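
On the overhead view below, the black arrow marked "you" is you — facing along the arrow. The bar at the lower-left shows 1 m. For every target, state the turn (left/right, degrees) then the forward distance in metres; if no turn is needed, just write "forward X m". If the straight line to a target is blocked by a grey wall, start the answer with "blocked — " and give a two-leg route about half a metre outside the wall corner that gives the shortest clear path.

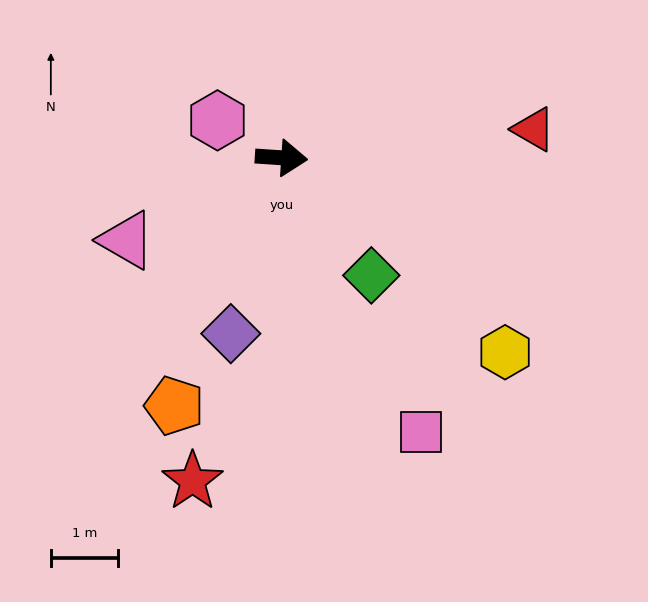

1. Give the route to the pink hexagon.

turn left 154°, forward 1.1 m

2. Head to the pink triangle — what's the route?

turn right 148°, forward 2.6 m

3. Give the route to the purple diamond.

turn right 102°, forward 2.7 m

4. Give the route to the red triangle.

turn left 10°, forward 3.8 m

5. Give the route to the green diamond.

turn right 49°, forward 2.2 m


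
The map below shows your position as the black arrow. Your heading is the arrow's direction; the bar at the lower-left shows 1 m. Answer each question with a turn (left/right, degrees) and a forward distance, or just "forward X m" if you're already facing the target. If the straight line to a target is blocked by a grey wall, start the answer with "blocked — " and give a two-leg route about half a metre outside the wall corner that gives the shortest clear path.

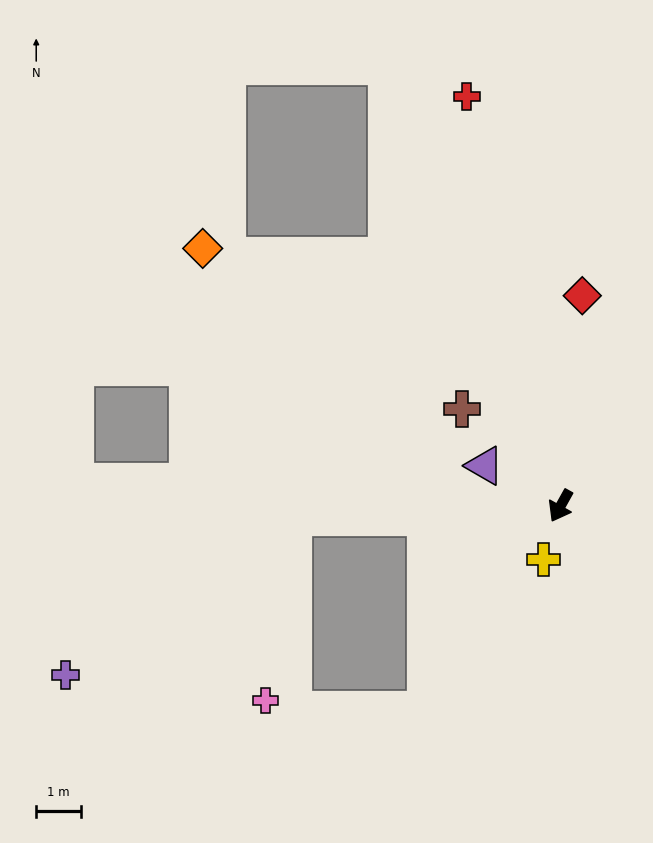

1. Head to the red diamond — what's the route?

turn right 157°, forward 4.7 m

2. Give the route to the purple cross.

blocked — turn right 59°, forward 6.0 m, then turn left 33°, forward 6.2 m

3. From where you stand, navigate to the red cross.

turn right 138°, forward 9.3 m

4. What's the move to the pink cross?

blocked — turn right 59°, forward 6.0 m, then turn left 80°, forward 4.1 m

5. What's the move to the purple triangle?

turn right 89°, forward 1.9 m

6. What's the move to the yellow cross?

turn left 11°, forward 1.3 m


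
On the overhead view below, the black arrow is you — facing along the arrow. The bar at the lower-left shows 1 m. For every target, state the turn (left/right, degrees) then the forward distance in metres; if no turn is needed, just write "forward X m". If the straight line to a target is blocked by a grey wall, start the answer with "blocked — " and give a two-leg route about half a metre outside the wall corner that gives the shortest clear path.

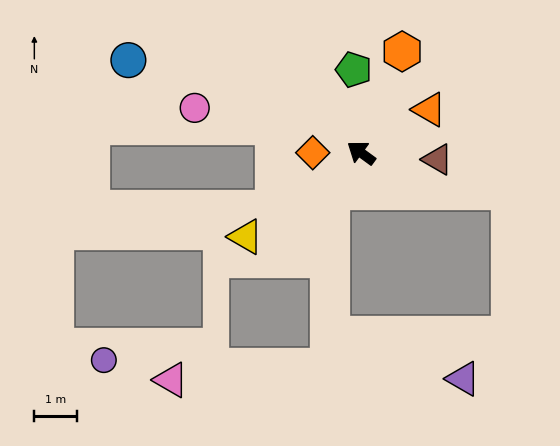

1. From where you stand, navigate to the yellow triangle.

turn left 72°, forward 3.4 m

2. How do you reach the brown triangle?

turn right 149°, forward 1.8 m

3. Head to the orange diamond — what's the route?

turn left 36°, forward 1.1 m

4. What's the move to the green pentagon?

turn right 49°, forward 2.0 m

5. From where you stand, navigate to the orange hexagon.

turn right 76°, forward 2.6 m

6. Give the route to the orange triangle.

turn right 111°, forward 1.9 m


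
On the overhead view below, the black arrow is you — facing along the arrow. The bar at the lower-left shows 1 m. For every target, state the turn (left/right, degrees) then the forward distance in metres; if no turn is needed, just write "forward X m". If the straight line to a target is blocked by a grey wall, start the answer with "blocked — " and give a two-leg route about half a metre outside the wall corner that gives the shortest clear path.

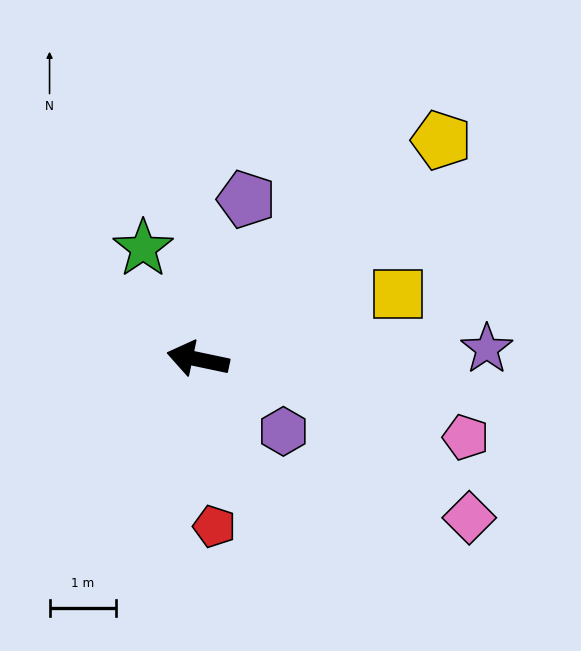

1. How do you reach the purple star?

turn right 166°, forward 4.3 m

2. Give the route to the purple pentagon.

turn right 95°, forward 2.5 m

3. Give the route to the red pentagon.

turn left 108°, forward 2.5 m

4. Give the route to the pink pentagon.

turn left 176°, forward 4.2 m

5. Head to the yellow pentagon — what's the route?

turn right 126°, forward 4.9 m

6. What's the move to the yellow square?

turn right 150°, forward 3.2 m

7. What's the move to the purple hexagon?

turn left 152°, forward 1.7 m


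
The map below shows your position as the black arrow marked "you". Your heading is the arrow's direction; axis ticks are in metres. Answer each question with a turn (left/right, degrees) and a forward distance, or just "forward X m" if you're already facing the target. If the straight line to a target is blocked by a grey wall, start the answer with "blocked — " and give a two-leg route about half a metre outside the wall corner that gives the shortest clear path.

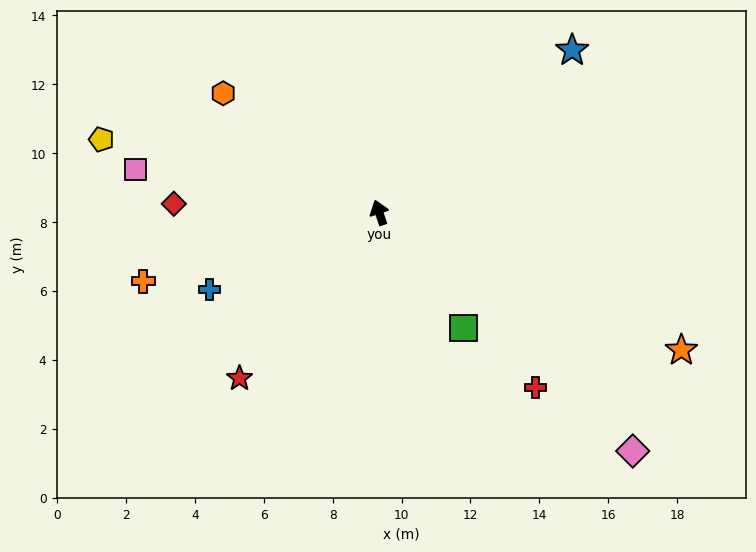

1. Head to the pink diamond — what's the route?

turn right 152°, forward 10.1 m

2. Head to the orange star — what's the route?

turn right 133°, forward 9.6 m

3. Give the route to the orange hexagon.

turn left 34°, forward 5.7 m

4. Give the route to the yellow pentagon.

turn left 57°, forward 8.3 m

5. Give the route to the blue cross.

turn left 96°, forward 5.4 m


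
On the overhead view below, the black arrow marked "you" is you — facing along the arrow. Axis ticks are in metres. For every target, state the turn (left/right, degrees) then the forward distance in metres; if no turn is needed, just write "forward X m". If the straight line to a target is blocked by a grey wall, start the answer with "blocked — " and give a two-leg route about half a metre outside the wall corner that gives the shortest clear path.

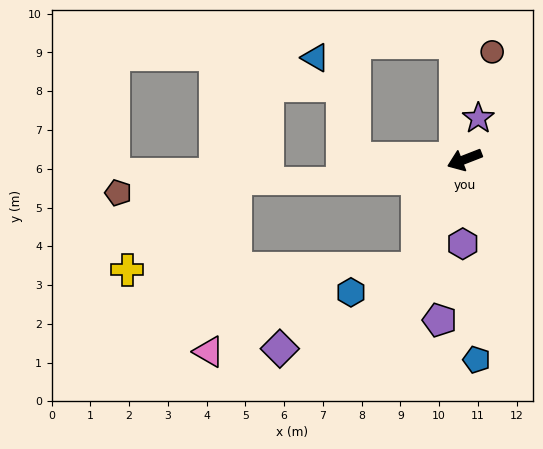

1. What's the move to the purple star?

turn right 130°, forward 1.1 m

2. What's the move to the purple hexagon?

turn left 67°, forward 2.2 m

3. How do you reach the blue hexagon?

blocked — turn left 46°, forward 3.1 m, then turn right 48°, forward 1.8 m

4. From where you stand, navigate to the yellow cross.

blocked — turn left 46°, forward 3.1 m, then turn right 67°, forward 7.5 m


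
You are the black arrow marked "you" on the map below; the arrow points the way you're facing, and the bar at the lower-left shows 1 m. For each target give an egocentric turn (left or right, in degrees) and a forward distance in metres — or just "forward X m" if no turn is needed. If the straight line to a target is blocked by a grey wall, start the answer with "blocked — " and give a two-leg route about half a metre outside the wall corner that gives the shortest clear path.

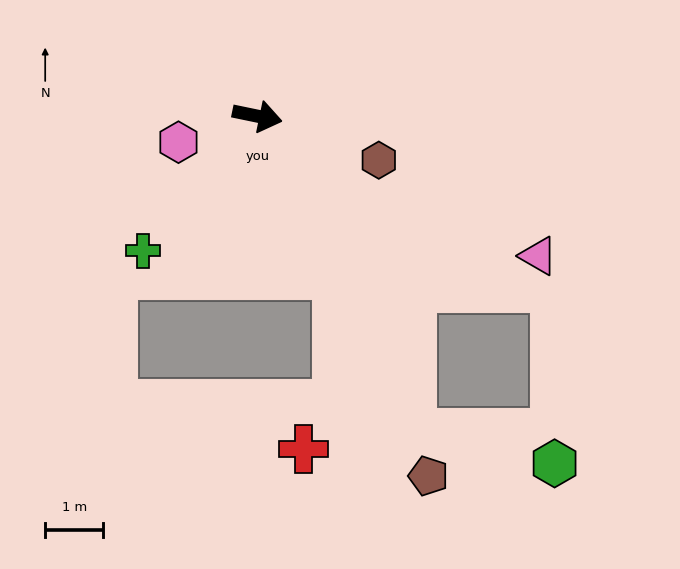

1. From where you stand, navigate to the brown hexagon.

turn right 8°, forward 2.2 m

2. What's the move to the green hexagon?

blocked — turn right 52°, forward 6.1 m, then turn left 52°, forward 2.5 m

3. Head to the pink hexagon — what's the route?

turn right 150°, forward 1.4 m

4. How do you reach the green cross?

turn right 119°, forward 3.0 m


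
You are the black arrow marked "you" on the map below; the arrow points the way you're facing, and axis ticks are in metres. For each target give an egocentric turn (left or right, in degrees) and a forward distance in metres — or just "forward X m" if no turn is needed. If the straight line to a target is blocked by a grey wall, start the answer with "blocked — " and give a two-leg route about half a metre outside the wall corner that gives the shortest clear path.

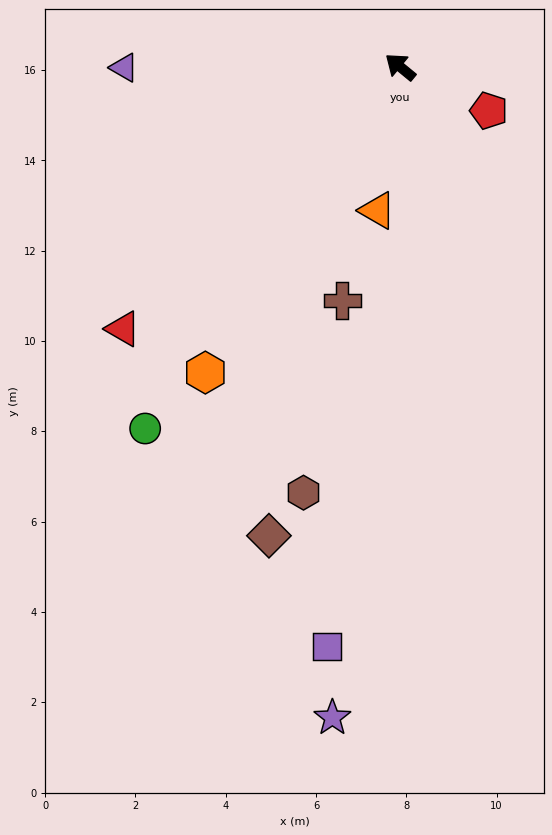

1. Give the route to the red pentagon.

turn right 167°, forward 2.2 m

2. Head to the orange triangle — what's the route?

turn left 120°, forward 3.2 m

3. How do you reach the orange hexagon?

turn left 97°, forward 8.0 m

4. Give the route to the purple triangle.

turn left 40°, forward 6.1 m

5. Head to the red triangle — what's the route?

turn left 83°, forward 8.4 m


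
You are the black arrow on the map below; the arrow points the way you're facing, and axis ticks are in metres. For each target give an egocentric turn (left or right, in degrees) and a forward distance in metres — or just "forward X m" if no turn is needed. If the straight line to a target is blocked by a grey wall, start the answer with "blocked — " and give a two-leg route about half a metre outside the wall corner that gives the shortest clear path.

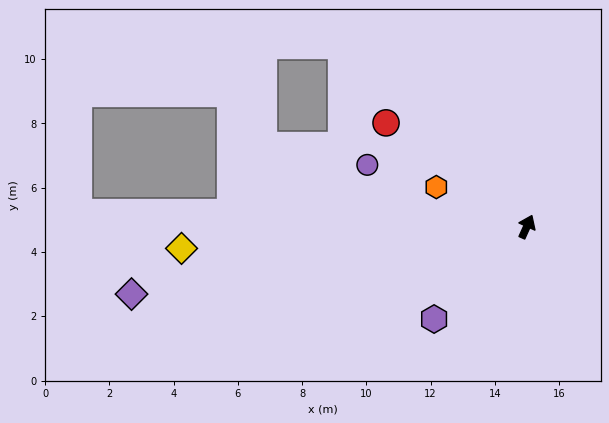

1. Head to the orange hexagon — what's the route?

turn left 91°, forward 3.1 m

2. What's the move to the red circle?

turn left 78°, forward 5.4 m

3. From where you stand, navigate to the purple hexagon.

turn left 159°, forward 4.1 m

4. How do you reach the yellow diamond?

turn left 118°, forward 10.8 m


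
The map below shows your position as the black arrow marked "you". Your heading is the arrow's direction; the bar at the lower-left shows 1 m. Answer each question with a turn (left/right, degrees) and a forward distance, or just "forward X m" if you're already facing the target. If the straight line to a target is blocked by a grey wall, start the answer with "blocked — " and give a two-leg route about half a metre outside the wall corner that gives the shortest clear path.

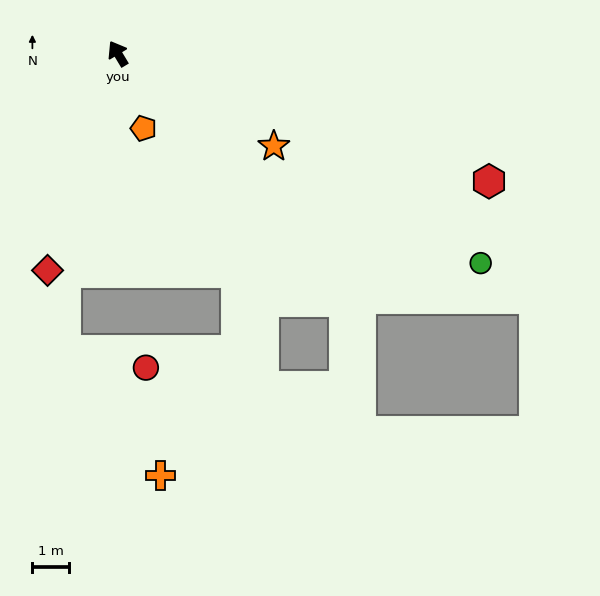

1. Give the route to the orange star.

turn right 152°, forward 5.0 m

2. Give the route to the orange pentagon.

turn left 168°, forward 2.2 m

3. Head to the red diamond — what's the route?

turn left 131°, forward 6.3 m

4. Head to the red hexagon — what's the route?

turn right 140°, forward 10.8 m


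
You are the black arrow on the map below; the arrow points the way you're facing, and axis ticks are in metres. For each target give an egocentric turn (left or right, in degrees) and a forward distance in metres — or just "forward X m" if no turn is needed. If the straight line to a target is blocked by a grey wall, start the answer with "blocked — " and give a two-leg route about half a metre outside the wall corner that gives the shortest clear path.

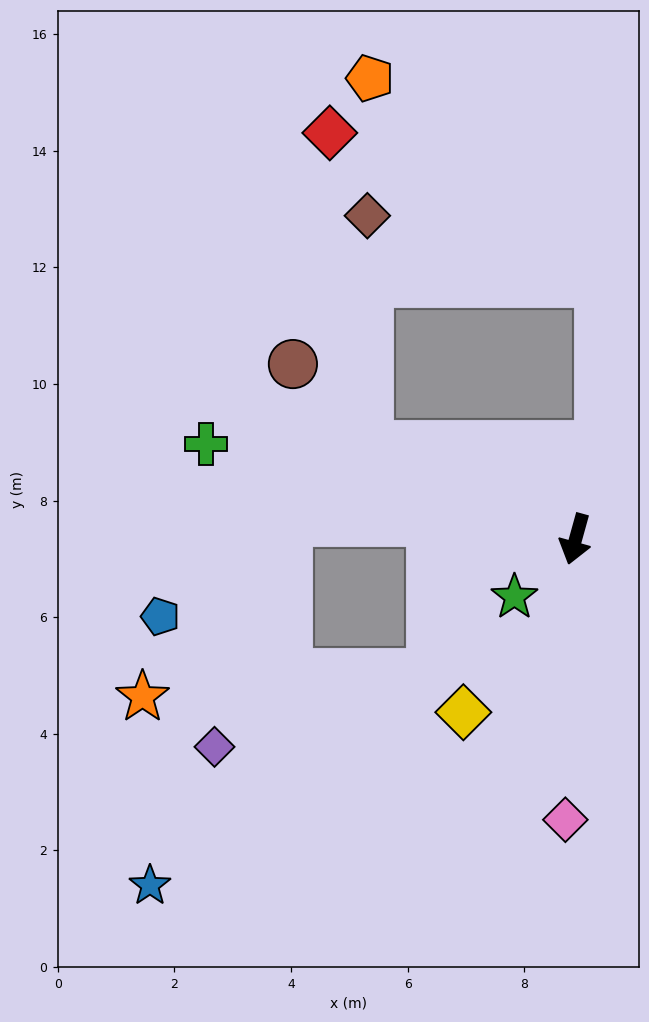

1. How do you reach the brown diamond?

blocked — turn right 99°, forward 3.9 m, then turn right 65°, forward 3.9 m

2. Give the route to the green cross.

turn right 89°, forward 6.5 m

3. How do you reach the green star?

turn right 31°, forward 1.4 m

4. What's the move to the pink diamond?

turn left 13°, forward 4.8 m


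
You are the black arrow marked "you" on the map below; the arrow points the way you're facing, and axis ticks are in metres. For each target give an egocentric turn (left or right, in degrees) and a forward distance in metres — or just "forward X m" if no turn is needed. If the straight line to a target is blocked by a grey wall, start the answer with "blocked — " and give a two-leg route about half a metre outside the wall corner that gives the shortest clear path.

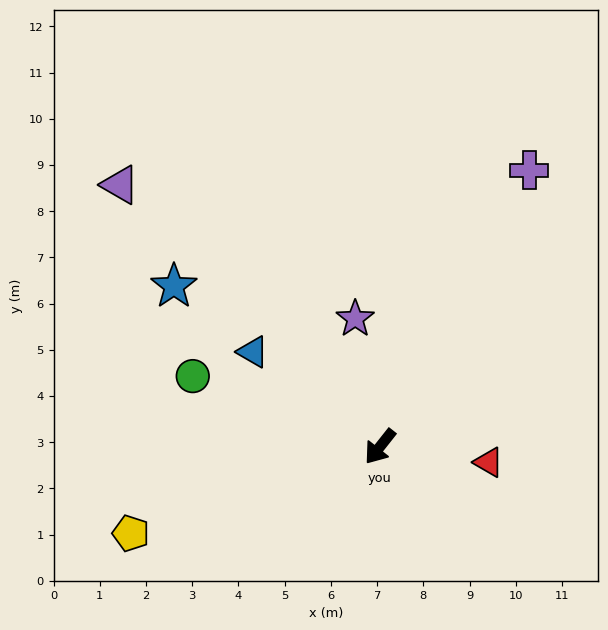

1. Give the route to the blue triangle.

turn right 88°, forward 3.4 m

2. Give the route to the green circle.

turn right 72°, forward 4.3 m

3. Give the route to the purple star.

turn right 131°, forward 2.8 m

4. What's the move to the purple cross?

turn right 170°, forward 6.8 m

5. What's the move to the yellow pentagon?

turn right 32°, forward 5.7 m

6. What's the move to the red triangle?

turn left 120°, forward 2.4 m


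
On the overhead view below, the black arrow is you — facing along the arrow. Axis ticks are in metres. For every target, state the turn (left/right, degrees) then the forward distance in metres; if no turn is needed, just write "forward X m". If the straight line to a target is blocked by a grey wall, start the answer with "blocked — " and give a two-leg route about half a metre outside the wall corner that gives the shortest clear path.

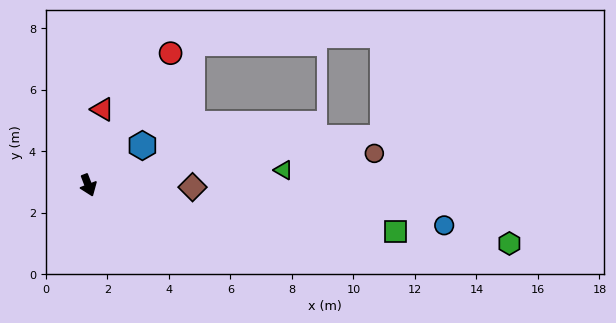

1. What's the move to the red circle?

turn left 127°, forward 5.1 m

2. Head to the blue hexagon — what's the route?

turn left 105°, forward 2.2 m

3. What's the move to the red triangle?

turn left 148°, forward 2.5 m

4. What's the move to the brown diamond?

turn left 68°, forward 3.4 m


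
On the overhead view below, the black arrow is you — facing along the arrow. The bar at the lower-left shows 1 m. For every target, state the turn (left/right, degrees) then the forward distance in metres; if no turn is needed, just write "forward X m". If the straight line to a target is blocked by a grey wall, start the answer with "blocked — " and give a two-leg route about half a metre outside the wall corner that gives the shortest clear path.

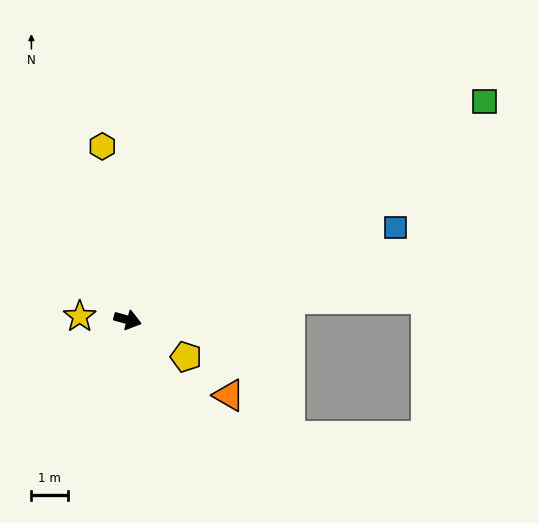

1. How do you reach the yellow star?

turn right 169°, forward 1.3 m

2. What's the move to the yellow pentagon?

turn right 17°, forward 1.9 m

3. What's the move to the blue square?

turn left 35°, forward 7.8 m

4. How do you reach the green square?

turn left 47°, forward 11.5 m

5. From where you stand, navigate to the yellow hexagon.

turn left 114°, forward 4.8 m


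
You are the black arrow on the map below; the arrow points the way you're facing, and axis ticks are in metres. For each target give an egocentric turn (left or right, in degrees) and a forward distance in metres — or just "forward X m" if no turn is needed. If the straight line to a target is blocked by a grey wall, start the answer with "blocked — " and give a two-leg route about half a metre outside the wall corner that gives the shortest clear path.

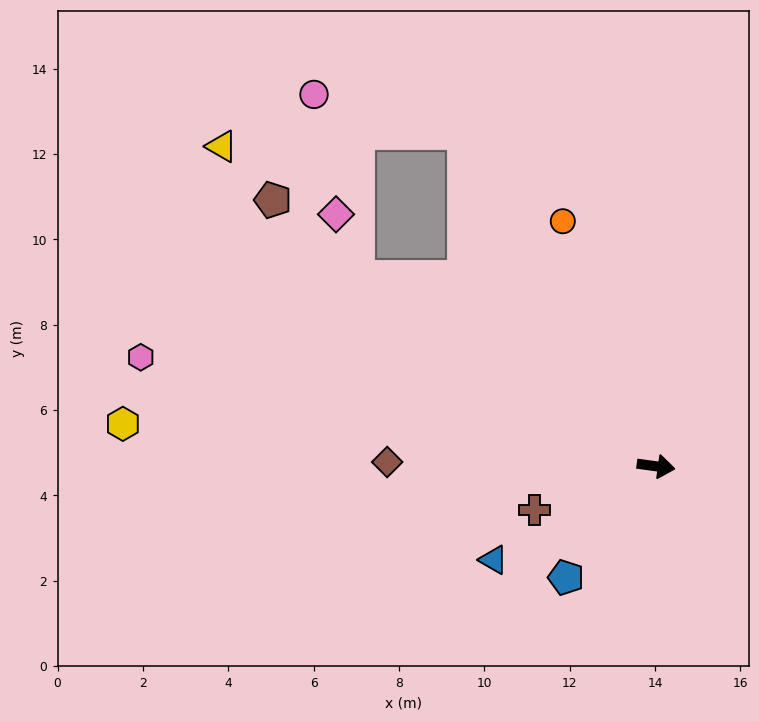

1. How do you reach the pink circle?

blocked — turn left 128°, forward 9.0 m, then turn left 46°, forward 3.6 m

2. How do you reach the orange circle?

turn left 119°, forward 6.1 m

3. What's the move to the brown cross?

turn right 152°, forward 3.0 m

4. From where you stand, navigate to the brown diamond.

turn right 173°, forward 6.3 m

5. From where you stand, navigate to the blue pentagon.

turn right 121°, forward 3.4 m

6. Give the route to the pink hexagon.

turn left 176°, forward 12.3 m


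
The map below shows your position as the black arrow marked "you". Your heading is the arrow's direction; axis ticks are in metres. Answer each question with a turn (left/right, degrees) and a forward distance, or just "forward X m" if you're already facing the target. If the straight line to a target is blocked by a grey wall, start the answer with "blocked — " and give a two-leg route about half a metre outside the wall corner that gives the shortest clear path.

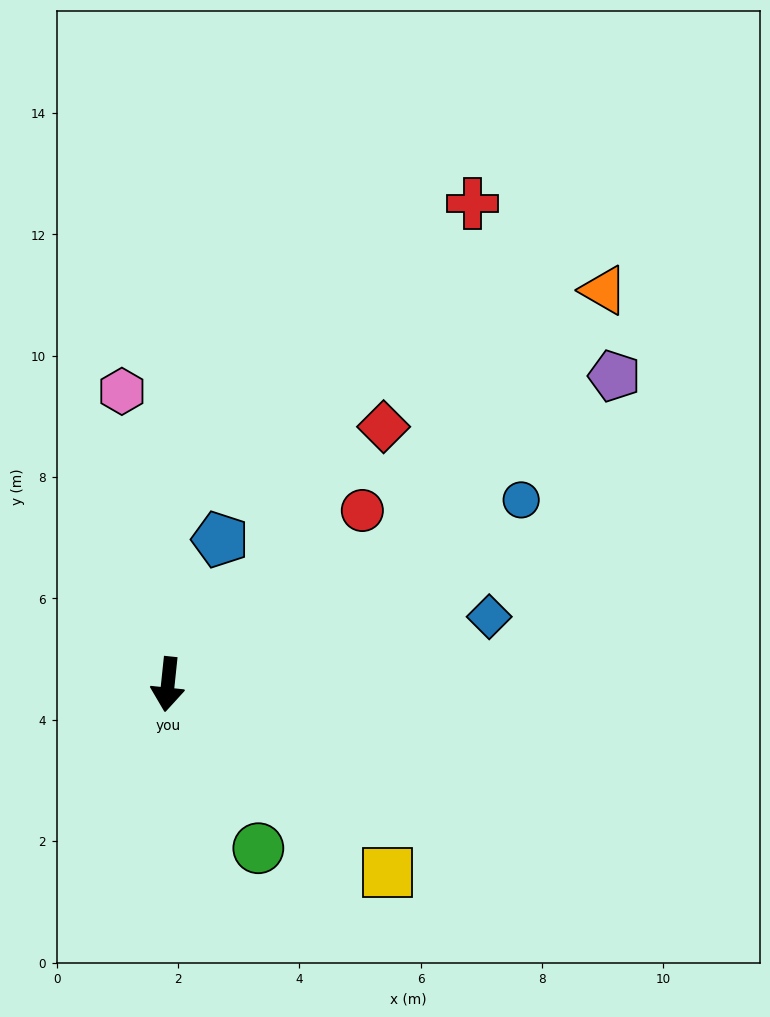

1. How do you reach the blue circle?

turn left 124°, forward 6.6 m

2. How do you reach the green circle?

turn left 35°, forward 3.1 m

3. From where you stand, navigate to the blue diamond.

turn left 108°, forward 5.4 m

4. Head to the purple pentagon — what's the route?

turn left 131°, forward 8.9 m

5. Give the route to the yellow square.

turn left 55°, forward 4.8 m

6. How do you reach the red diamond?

turn left 146°, forward 5.5 m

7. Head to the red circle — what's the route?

turn left 138°, forward 4.3 m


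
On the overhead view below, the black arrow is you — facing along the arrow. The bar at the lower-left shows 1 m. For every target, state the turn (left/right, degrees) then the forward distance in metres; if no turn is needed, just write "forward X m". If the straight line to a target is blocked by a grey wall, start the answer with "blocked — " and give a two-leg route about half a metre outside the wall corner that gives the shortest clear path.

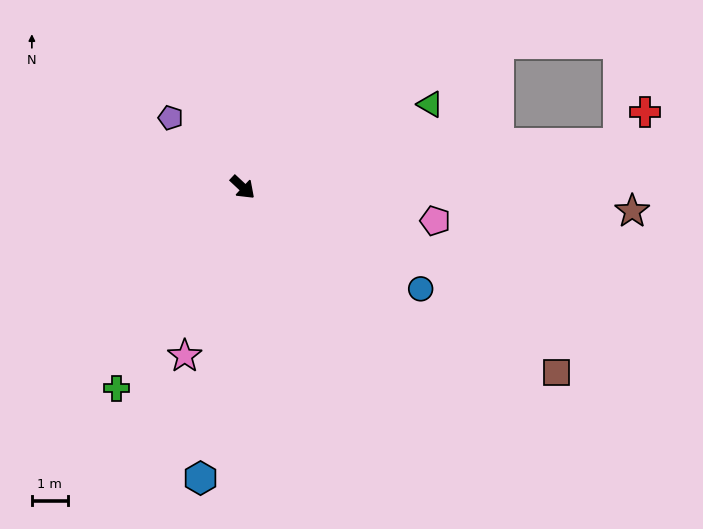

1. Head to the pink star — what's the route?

turn right 66°, forward 5.0 m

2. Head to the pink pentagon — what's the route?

turn left 33°, forward 5.4 m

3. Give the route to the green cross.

turn right 79°, forward 6.6 m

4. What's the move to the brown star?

turn left 40°, forward 10.9 m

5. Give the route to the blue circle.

turn left 13°, forward 5.7 m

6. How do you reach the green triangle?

turn left 67°, forward 5.7 m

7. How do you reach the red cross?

blocked — turn left 50°, forward 10.5 m, then turn left 42°, forward 1.1 m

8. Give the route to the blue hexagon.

turn right 55°, forward 8.2 m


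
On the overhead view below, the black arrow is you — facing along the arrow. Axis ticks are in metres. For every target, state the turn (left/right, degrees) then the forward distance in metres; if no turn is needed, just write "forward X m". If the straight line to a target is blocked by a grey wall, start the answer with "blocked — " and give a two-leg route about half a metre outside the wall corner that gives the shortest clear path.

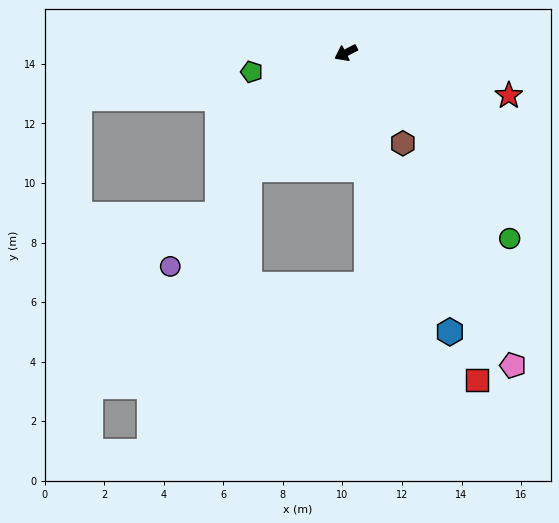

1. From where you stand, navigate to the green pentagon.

turn right 16°, forward 3.2 m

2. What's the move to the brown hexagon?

turn left 95°, forward 3.6 m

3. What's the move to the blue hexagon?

turn left 83°, forward 10.0 m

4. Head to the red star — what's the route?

turn left 138°, forward 5.7 m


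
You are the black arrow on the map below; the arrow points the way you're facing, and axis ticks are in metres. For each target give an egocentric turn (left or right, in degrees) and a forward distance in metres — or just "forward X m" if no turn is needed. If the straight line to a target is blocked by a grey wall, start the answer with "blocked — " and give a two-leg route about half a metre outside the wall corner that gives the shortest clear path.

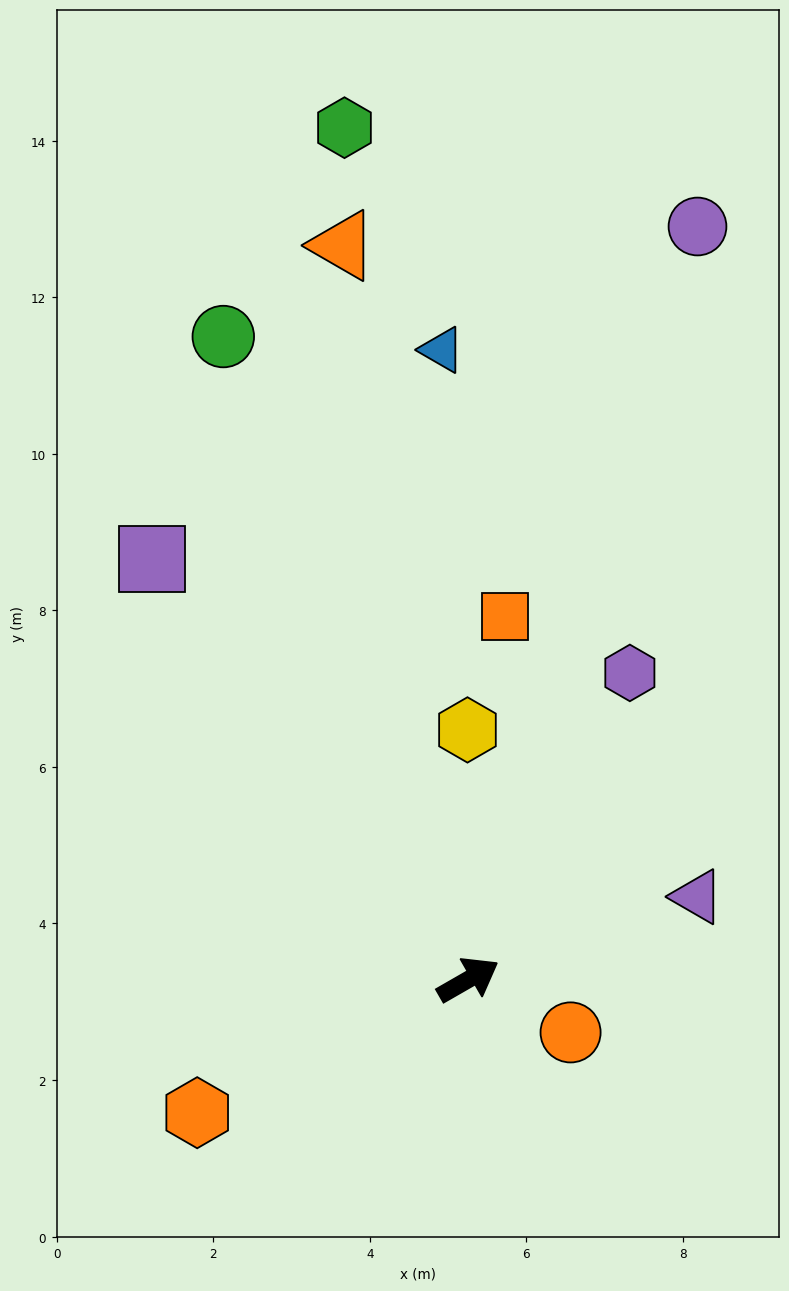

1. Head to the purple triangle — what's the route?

turn right 10°, forward 3.1 m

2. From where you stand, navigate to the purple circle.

turn left 43°, forward 10.1 m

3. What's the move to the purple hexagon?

turn left 32°, forward 4.4 m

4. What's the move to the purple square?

turn left 97°, forward 6.7 m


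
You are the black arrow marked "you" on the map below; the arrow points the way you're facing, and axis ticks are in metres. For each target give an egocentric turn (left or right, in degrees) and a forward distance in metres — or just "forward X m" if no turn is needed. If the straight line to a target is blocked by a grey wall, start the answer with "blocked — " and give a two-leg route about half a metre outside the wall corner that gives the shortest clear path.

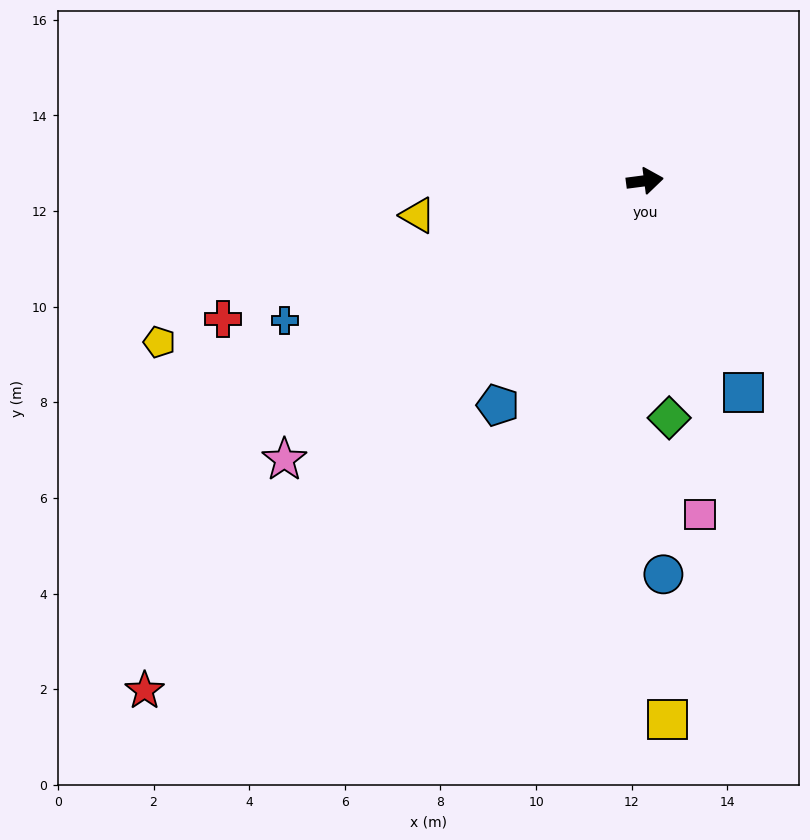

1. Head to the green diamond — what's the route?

turn right 92°, forward 5.0 m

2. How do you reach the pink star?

turn right 150°, forward 9.5 m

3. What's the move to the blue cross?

turn right 166°, forward 8.1 m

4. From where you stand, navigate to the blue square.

turn right 72°, forward 4.9 m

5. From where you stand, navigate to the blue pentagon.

turn right 131°, forward 5.6 m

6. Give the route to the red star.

turn right 142°, forward 14.9 m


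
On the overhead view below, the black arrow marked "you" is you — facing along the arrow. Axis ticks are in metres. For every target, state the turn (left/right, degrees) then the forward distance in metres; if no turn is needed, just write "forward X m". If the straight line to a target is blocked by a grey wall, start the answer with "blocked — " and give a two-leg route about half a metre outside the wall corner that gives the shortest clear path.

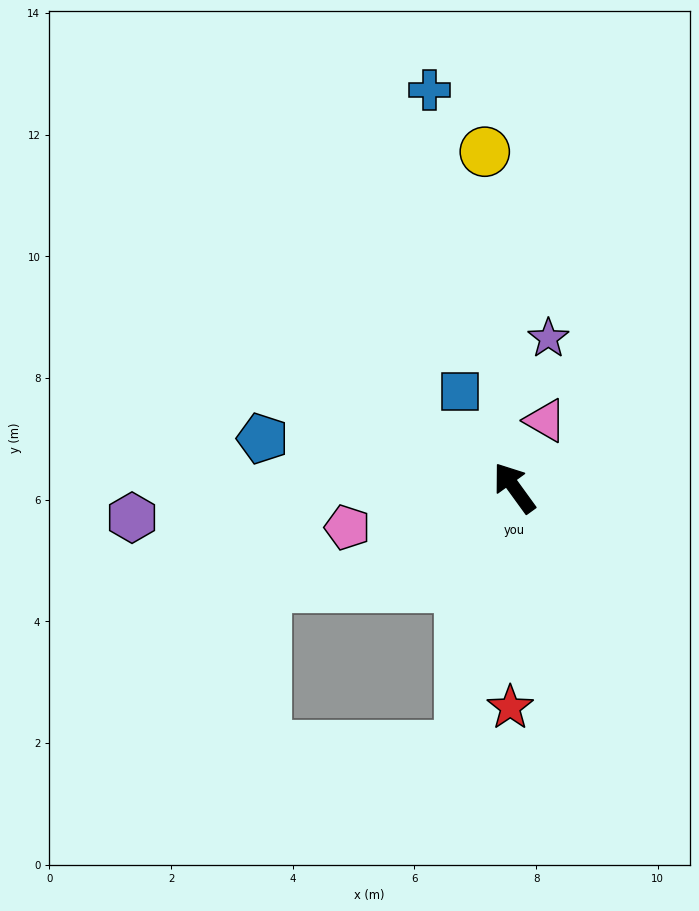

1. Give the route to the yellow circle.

turn right 31°, forward 5.5 m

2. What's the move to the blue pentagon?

turn left 43°, forward 4.2 m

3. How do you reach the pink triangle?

turn right 61°, forward 1.2 m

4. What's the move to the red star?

turn left 143°, forward 3.6 m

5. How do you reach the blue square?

turn right 7°, forward 1.8 m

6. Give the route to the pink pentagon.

turn left 67°, forward 2.8 m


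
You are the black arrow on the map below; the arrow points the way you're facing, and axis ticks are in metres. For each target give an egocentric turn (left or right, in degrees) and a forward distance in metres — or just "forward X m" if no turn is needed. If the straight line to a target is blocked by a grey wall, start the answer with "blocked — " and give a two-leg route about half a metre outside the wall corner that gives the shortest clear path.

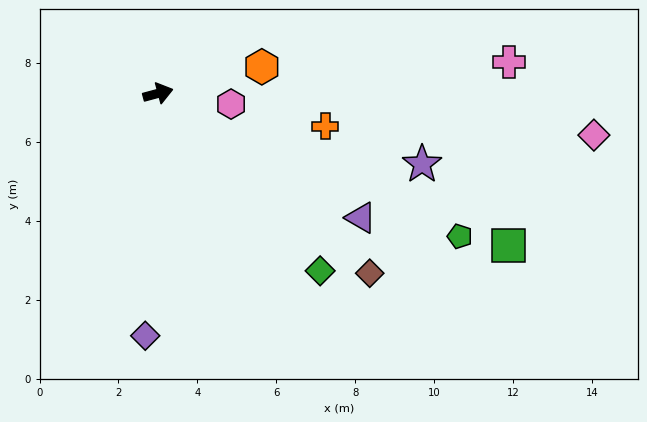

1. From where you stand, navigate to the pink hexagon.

turn right 23°, forward 1.9 m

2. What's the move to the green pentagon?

turn right 40°, forward 8.5 m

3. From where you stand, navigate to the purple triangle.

turn right 47°, forward 6.0 m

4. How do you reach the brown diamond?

turn right 55°, forward 7.0 m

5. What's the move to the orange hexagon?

forward 2.7 m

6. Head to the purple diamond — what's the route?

turn right 108°, forward 6.2 m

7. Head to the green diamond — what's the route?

turn right 63°, forward 6.1 m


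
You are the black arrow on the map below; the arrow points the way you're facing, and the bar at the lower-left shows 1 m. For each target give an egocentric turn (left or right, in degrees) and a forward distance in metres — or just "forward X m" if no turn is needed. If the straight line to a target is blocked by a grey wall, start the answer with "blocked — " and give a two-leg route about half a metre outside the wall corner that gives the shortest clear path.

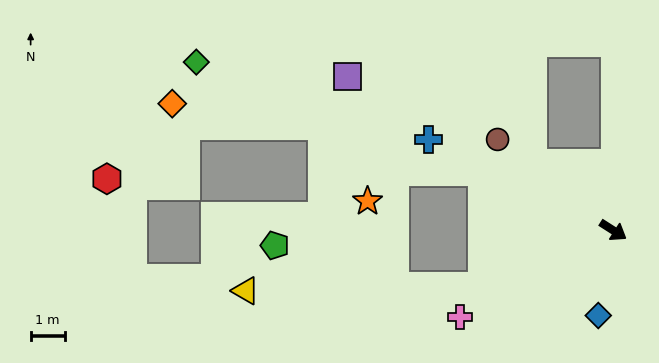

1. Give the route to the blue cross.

turn right 174°, forward 6.0 m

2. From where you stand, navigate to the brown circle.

turn left 174°, forward 4.3 m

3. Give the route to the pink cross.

turn right 118°, forward 5.2 m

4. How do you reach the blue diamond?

turn right 67°, forward 2.5 m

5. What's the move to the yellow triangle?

blocked — turn right 124°, forward 4.2 m, then turn right 22°, forward 6.9 m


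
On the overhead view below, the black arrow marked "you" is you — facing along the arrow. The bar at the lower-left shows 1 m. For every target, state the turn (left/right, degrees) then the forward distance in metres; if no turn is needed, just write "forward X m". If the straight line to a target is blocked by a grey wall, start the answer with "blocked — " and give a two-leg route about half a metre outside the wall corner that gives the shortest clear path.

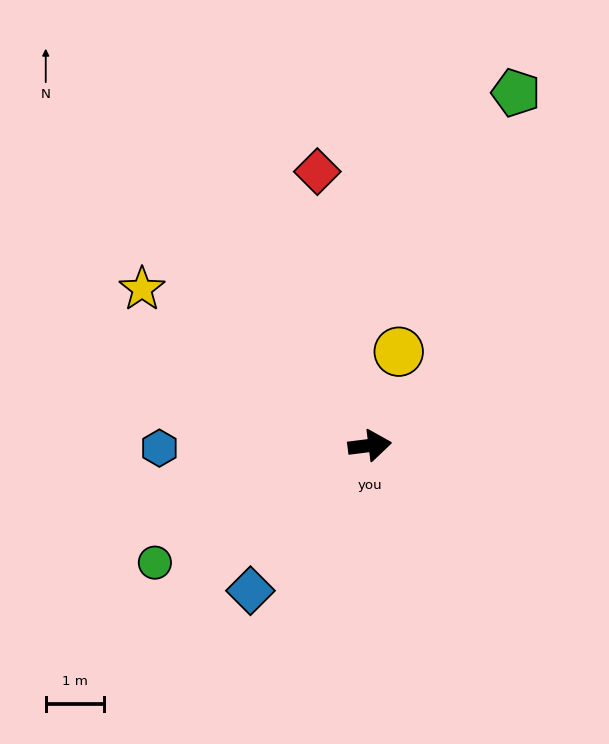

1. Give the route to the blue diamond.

turn right 137°, forward 3.2 m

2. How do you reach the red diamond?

turn left 94°, forward 4.8 m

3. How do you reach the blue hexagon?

turn left 174°, forward 3.6 m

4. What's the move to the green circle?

turn right 159°, forward 4.2 m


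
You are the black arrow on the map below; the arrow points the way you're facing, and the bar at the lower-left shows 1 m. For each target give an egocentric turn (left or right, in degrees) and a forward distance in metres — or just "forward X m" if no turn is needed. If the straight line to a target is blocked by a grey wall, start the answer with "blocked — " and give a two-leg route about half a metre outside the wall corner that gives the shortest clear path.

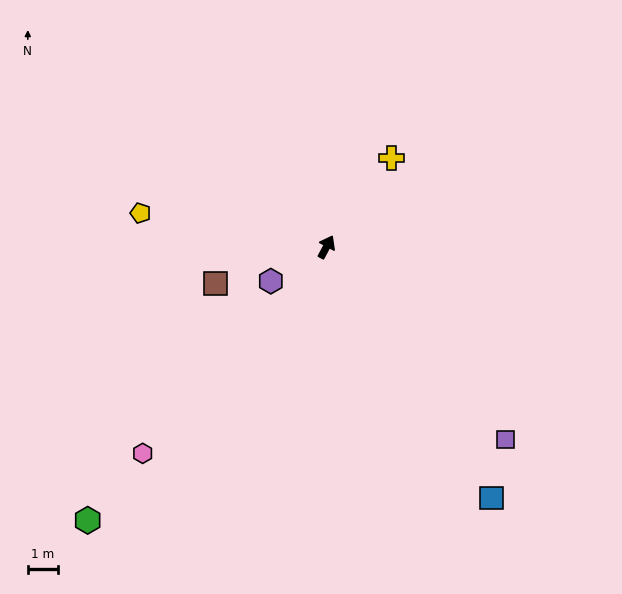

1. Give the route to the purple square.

turn right 109°, forward 8.7 m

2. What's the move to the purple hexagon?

turn left 150°, forward 2.2 m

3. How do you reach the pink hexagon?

turn left 166°, forward 9.1 m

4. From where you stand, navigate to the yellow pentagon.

turn left 108°, forward 6.2 m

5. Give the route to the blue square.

turn right 119°, forward 9.9 m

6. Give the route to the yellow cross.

turn right 8°, forward 3.6 m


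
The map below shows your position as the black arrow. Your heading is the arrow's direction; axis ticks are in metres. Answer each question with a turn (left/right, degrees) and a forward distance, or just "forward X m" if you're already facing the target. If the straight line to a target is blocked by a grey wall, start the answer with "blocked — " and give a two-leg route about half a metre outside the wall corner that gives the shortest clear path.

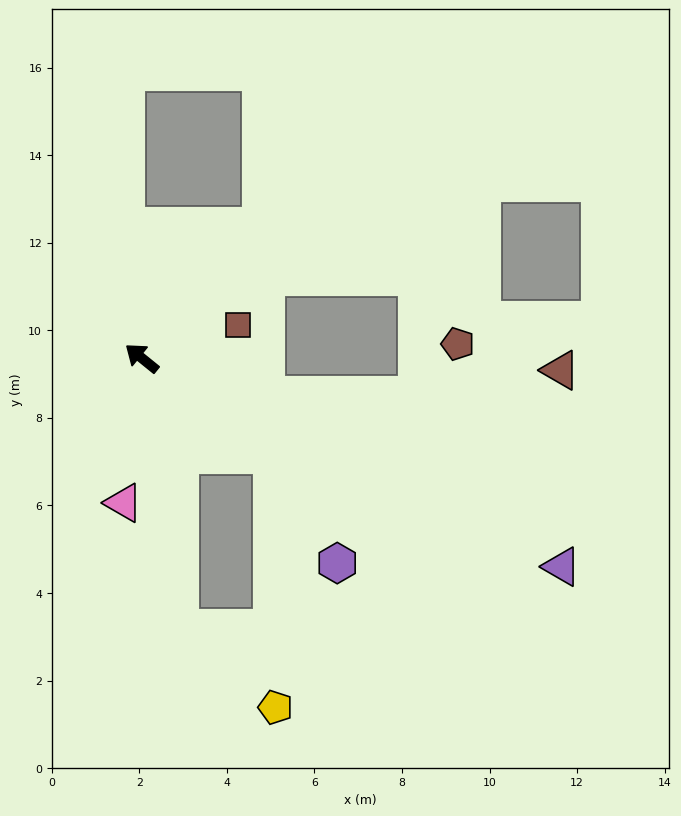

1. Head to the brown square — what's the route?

turn right 122°, forward 2.3 m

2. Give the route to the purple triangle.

turn right 167°, forward 10.7 m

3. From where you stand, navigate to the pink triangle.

turn left 122°, forward 3.3 m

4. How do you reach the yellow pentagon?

blocked — turn left 137°, forward 6.2 m, then turn left 42°, forward 2.8 m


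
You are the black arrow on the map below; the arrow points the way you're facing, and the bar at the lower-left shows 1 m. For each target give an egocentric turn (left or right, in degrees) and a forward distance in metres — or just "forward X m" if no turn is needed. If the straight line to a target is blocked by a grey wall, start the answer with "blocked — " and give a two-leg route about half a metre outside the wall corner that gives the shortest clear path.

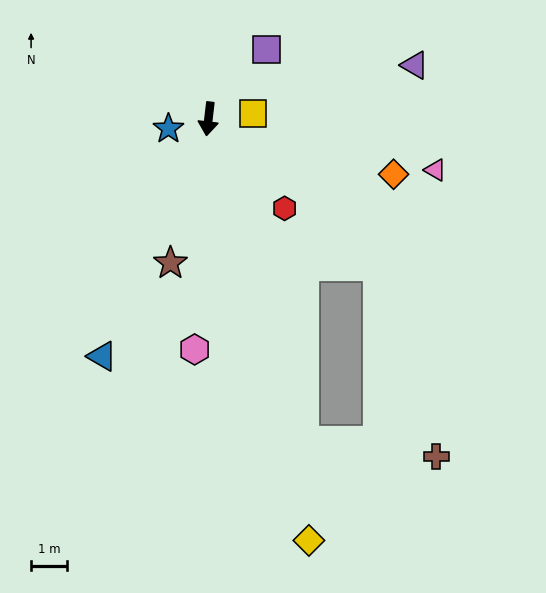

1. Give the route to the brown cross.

blocked — turn left 56°, forward 6.2 m, then turn right 32°, forward 5.5 m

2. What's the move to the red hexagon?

turn left 47°, forward 3.2 m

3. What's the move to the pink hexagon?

turn left 3°, forward 6.4 m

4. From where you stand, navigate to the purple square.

turn left 147°, forward 2.5 m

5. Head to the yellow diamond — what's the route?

turn left 20°, forward 11.9 m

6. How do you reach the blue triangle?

turn right 17°, forward 7.2 m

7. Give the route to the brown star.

turn right 8°, forward 4.1 m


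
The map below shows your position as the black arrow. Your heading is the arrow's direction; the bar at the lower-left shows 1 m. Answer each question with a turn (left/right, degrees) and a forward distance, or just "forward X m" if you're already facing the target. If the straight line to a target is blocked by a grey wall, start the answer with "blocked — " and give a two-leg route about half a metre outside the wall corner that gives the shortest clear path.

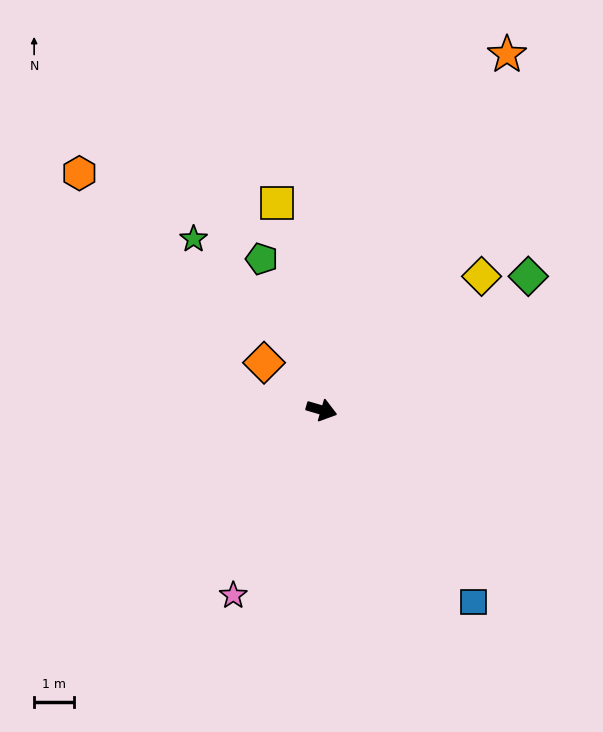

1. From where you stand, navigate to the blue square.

turn right 35°, forward 6.1 m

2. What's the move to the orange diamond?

turn left 157°, forward 1.9 m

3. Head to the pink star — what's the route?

turn right 99°, forward 5.1 m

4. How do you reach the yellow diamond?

turn left 56°, forward 5.2 m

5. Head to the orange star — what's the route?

turn left 79°, forward 10.0 m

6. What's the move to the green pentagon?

turn left 128°, forward 4.0 m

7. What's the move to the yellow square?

turn left 118°, forward 5.3 m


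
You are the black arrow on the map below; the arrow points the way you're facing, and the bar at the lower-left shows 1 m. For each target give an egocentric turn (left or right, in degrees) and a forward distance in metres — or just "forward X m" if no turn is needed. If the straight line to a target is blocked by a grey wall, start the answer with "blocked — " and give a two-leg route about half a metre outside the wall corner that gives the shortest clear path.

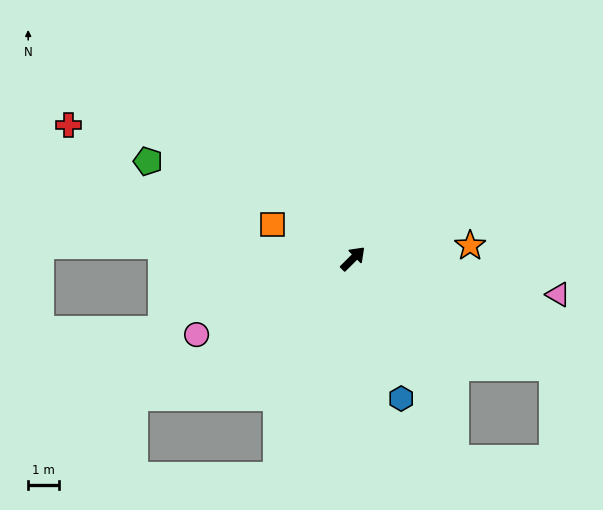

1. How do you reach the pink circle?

turn left 161°, forward 5.6 m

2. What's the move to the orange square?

turn left 112°, forward 2.8 m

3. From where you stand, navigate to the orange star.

turn right 38°, forward 3.8 m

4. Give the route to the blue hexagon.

turn right 116°, forward 4.8 m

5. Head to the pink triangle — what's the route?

turn right 55°, forward 6.7 m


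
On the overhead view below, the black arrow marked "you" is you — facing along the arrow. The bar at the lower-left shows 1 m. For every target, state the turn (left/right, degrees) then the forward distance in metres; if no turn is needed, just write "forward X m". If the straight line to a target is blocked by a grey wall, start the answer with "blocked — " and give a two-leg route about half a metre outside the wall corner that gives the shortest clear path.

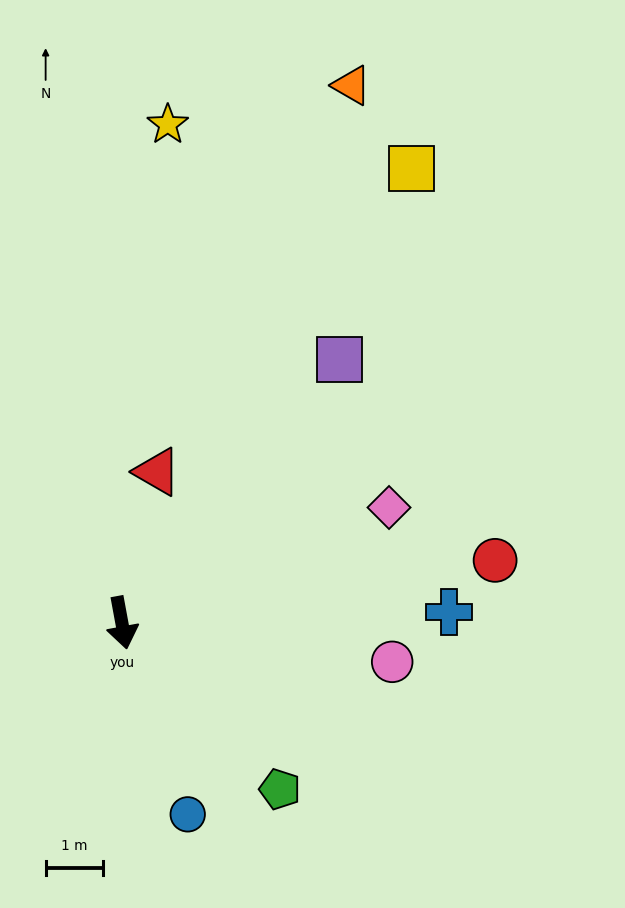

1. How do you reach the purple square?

turn left 130°, forward 5.9 m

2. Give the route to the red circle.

turn left 89°, forward 6.5 m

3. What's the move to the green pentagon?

turn left 33°, forward 4.0 m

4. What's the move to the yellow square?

turn left 137°, forward 9.3 m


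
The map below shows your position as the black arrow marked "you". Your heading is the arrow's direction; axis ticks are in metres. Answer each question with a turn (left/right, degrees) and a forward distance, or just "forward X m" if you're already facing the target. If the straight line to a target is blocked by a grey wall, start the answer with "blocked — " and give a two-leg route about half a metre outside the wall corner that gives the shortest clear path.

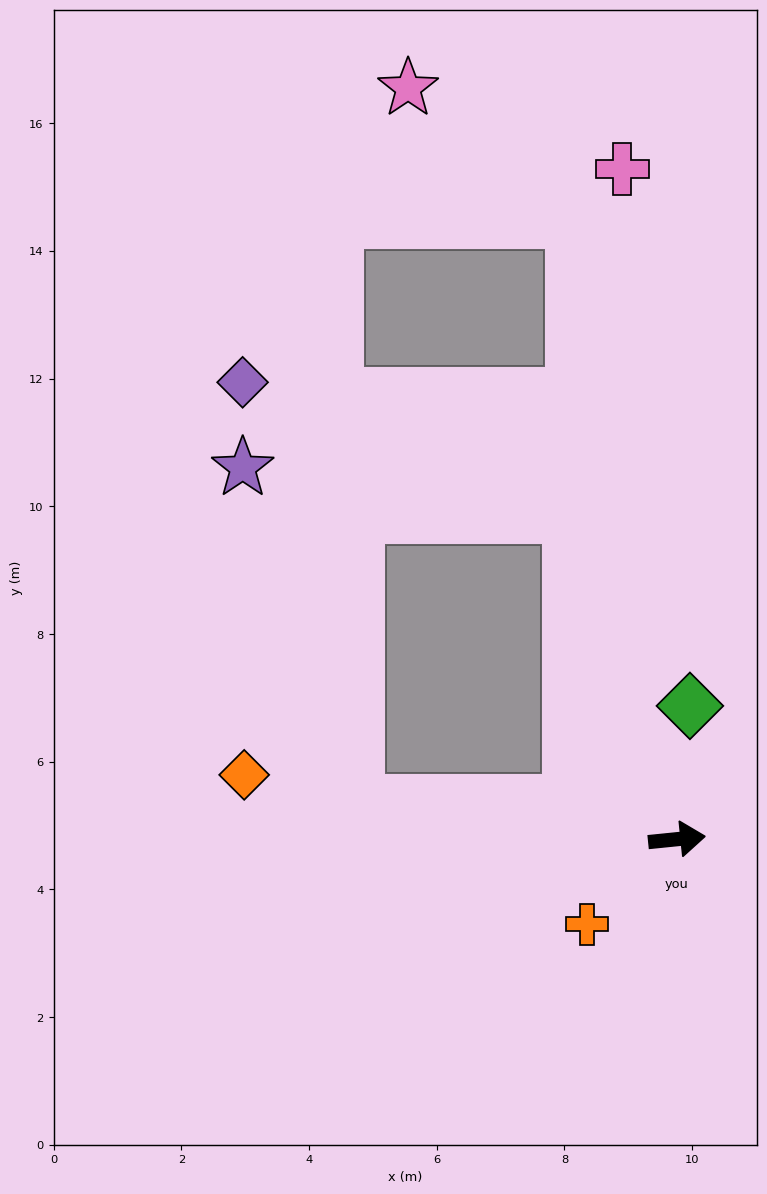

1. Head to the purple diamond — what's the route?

blocked — turn left 103°, forward 5.3 m, then turn left 49°, forward 5.5 m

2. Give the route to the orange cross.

turn right 142°, forward 1.9 m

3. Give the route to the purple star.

blocked — turn left 103°, forward 5.3 m, then turn left 63°, forward 5.2 m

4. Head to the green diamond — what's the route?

turn left 79°, forward 2.1 m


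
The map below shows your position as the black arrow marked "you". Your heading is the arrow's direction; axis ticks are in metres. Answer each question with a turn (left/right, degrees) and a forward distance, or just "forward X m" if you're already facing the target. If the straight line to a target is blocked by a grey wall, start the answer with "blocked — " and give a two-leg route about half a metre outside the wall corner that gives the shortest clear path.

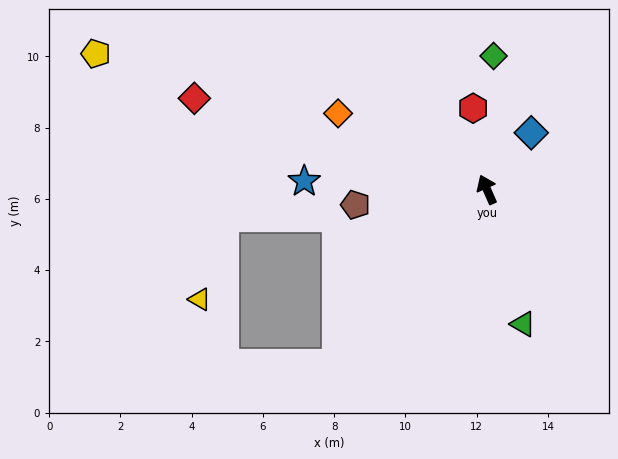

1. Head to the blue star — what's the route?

turn left 64°, forward 5.1 m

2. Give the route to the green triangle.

turn left 171°, forward 3.9 m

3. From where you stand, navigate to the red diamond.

turn left 49°, forward 8.6 m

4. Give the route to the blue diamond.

turn right 62°, forward 2.0 m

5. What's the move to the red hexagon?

turn right 14°, forward 2.3 m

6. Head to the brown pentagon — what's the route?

turn left 73°, forward 3.7 m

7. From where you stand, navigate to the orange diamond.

turn left 39°, forward 4.7 m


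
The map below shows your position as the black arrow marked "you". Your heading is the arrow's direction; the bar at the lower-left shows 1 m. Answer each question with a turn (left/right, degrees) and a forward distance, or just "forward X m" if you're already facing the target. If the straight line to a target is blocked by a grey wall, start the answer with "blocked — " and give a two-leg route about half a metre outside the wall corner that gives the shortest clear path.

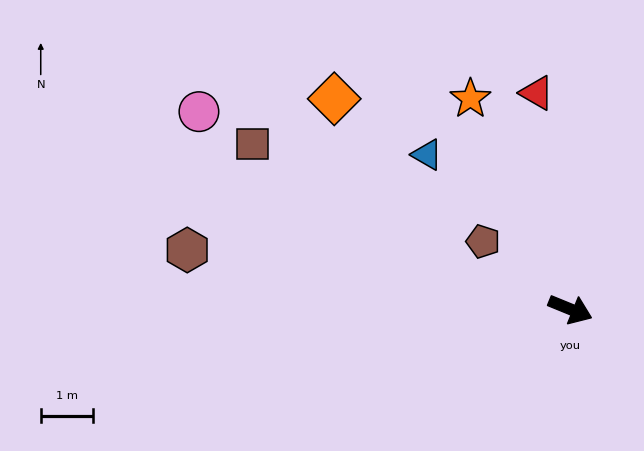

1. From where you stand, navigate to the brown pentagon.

turn left 164°, forward 2.1 m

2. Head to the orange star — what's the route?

turn left 138°, forward 4.4 m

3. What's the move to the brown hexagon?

turn right 167°, forward 7.4 m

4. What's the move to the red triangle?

turn left 121°, forward 4.2 m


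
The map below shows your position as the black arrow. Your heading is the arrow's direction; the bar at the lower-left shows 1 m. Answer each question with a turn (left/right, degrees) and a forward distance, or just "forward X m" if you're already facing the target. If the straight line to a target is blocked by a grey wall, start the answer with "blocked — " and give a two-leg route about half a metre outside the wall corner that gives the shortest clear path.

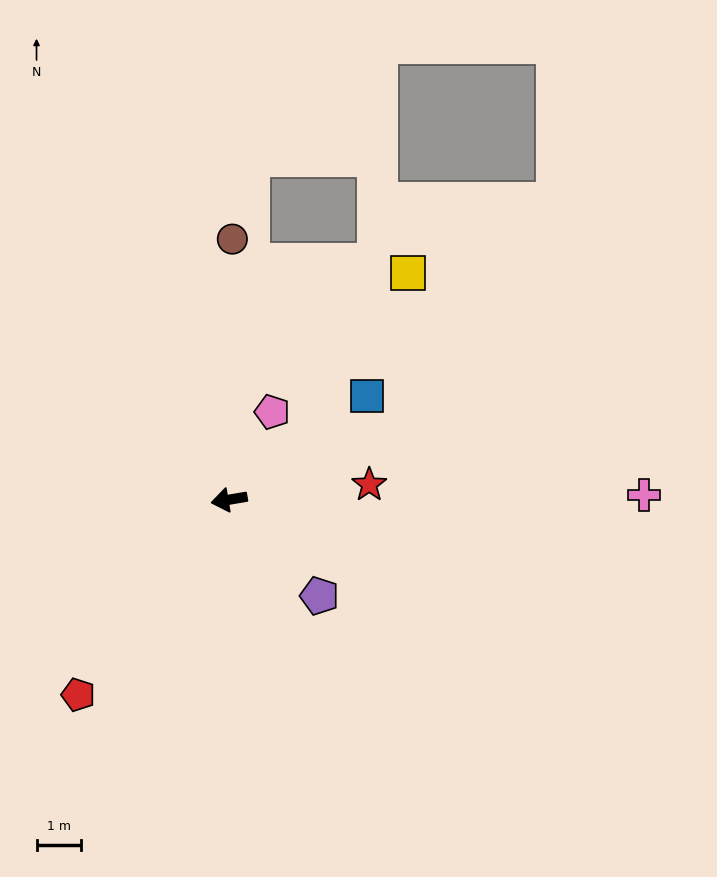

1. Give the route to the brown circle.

turn right 100°, forward 5.9 m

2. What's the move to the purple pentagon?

turn left 124°, forward 3.0 m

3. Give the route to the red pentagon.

turn left 43°, forward 5.6 m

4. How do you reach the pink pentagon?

turn right 126°, forward 2.2 m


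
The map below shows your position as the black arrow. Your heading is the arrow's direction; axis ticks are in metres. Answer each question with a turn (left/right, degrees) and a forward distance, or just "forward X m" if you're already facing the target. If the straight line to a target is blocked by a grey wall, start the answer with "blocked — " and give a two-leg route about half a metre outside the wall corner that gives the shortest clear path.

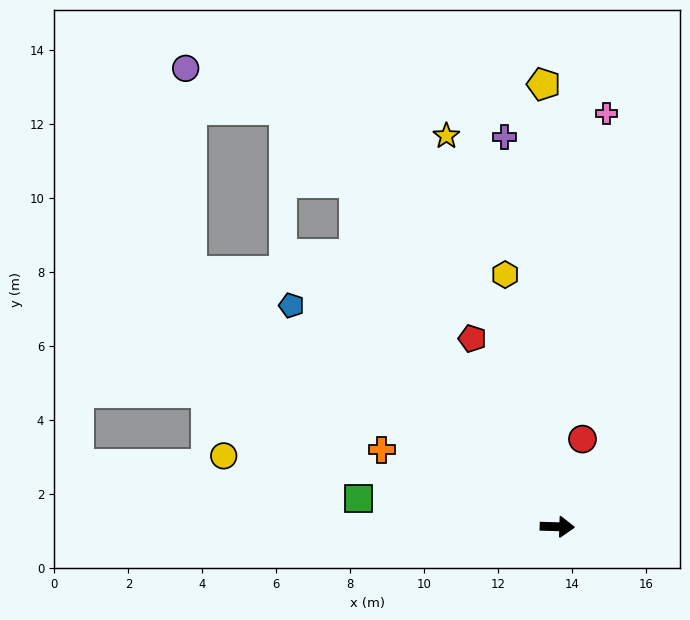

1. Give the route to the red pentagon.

turn left 116°, forward 5.6 m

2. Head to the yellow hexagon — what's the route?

turn left 103°, forward 7.0 m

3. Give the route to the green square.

turn left 174°, forward 5.4 m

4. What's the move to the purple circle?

blocked — turn left 147°, forward 12.0 m, then turn right 54°, forward 5.5 m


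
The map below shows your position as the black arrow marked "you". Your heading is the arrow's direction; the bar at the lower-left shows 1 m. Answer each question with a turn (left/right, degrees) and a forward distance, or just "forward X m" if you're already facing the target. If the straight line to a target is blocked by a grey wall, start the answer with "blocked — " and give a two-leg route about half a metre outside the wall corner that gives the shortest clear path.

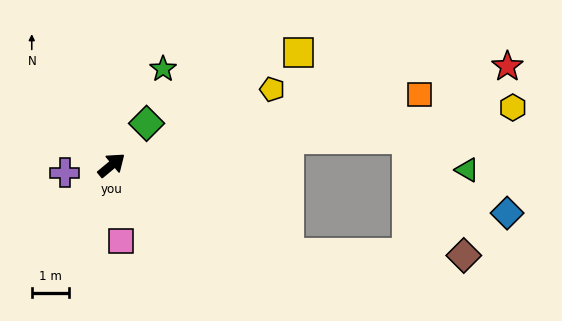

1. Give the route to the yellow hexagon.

turn right 32°, forward 10.9 m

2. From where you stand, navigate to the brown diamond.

blocked — turn right 66°, forward 5.3 m, then turn left 26°, forward 4.7 m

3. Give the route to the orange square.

turn right 27°, forward 8.5 m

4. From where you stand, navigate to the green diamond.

turn left 10°, forward 1.5 m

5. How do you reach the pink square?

turn right 123°, forward 2.1 m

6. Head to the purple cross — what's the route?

turn left 150°, forward 1.3 m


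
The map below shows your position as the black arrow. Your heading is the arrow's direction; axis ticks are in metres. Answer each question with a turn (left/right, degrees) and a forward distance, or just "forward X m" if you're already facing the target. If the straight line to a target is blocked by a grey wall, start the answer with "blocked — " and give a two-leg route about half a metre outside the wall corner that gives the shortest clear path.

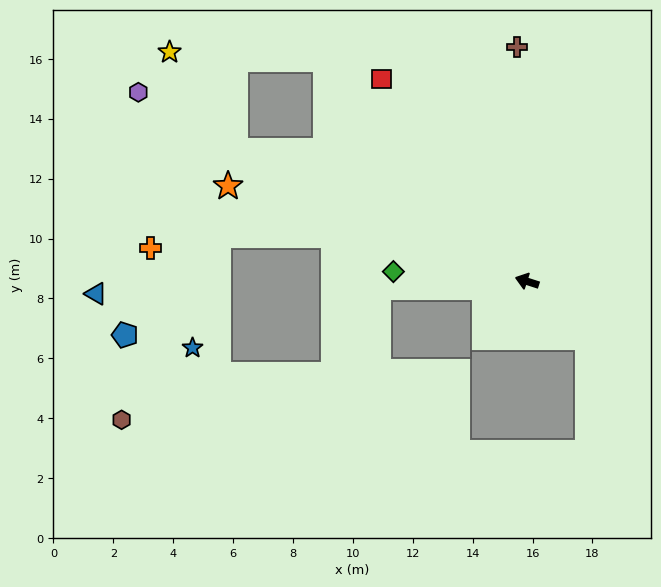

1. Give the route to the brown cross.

turn right 70°, forward 7.8 m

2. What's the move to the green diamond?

turn left 14°, forward 4.5 m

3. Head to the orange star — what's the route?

forward 10.5 m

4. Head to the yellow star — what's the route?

blocked — turn right 6°, forward 10.7 m, then turn right 32°, forward 3.9 m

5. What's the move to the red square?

turn right 36°, forward 8.3 m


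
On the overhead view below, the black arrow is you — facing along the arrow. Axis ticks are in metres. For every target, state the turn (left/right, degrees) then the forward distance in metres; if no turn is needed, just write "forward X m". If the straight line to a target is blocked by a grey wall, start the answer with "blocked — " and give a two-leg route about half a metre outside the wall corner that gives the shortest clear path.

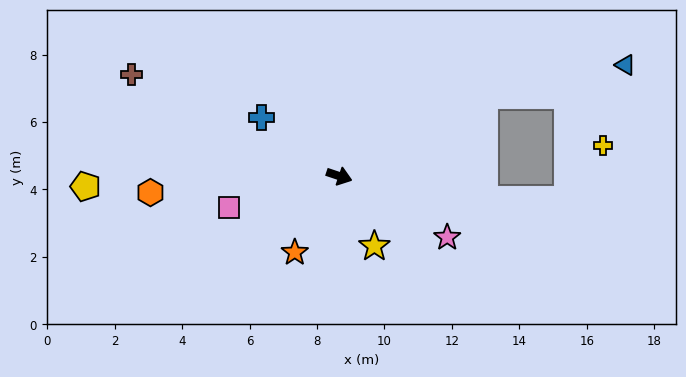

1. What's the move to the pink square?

turn right 145°, forward 3.4 m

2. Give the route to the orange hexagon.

turn right 156°, forward 5.6 m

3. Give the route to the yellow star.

turn right 45°, forward 2.3 m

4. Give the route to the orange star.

turn right 102°, forward 2.6 m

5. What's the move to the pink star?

turn right 11°, forward 3.7 m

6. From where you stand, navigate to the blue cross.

turn left 162°, forward 2.9 m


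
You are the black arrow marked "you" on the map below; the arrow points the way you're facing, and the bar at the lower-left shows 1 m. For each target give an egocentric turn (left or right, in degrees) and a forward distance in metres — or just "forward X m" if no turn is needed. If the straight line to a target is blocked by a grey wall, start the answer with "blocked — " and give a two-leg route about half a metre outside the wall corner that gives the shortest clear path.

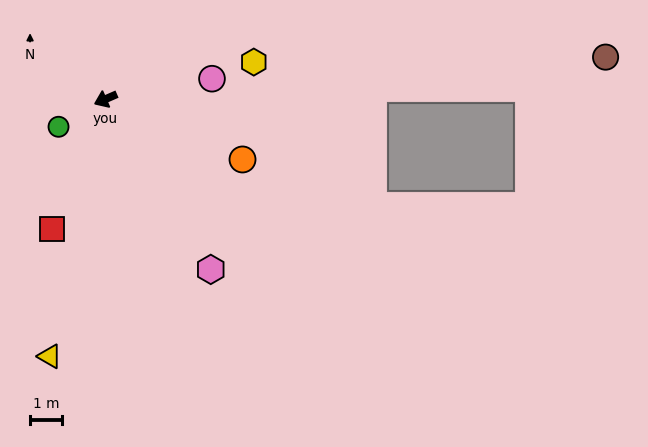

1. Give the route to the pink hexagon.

turn left 98°, forward 6.3 m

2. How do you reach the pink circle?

turn left 167°, forward 3.4 m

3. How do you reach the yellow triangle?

turn left 54°, forward 8.3 m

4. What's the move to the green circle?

turn left 7°, forward 1.7 m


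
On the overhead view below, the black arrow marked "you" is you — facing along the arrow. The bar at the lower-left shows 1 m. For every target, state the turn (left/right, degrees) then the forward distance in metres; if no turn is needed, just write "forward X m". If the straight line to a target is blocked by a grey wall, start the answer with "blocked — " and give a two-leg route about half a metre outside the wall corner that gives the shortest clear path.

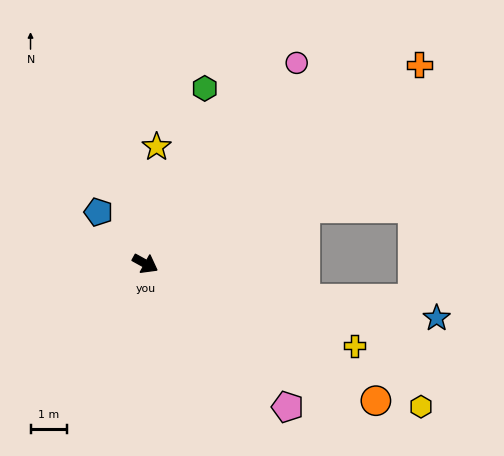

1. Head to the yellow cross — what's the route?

turn left 7°, forward 6.2 m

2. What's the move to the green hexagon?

turn left 100°, forward 5.1 m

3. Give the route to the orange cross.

turn left 65°, forward 9.4 m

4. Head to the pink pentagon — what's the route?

turn right 16°, forward 5.6 m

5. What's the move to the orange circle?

forward 7.4 m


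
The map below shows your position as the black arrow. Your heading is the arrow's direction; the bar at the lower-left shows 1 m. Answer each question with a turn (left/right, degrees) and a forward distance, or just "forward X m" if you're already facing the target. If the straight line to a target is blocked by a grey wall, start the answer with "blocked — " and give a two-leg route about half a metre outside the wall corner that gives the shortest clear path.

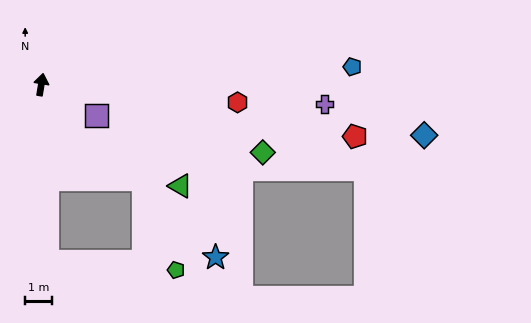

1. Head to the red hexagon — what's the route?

turn right 86°, forward 7.3 m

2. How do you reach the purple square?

turn right 110°, forward 2.3 m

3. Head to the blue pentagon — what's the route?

turn right 77°, forward 11.5 m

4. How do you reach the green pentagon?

blocked — turn right 169°, forward 6.5 m, then turn left 84°, forward 4.7 m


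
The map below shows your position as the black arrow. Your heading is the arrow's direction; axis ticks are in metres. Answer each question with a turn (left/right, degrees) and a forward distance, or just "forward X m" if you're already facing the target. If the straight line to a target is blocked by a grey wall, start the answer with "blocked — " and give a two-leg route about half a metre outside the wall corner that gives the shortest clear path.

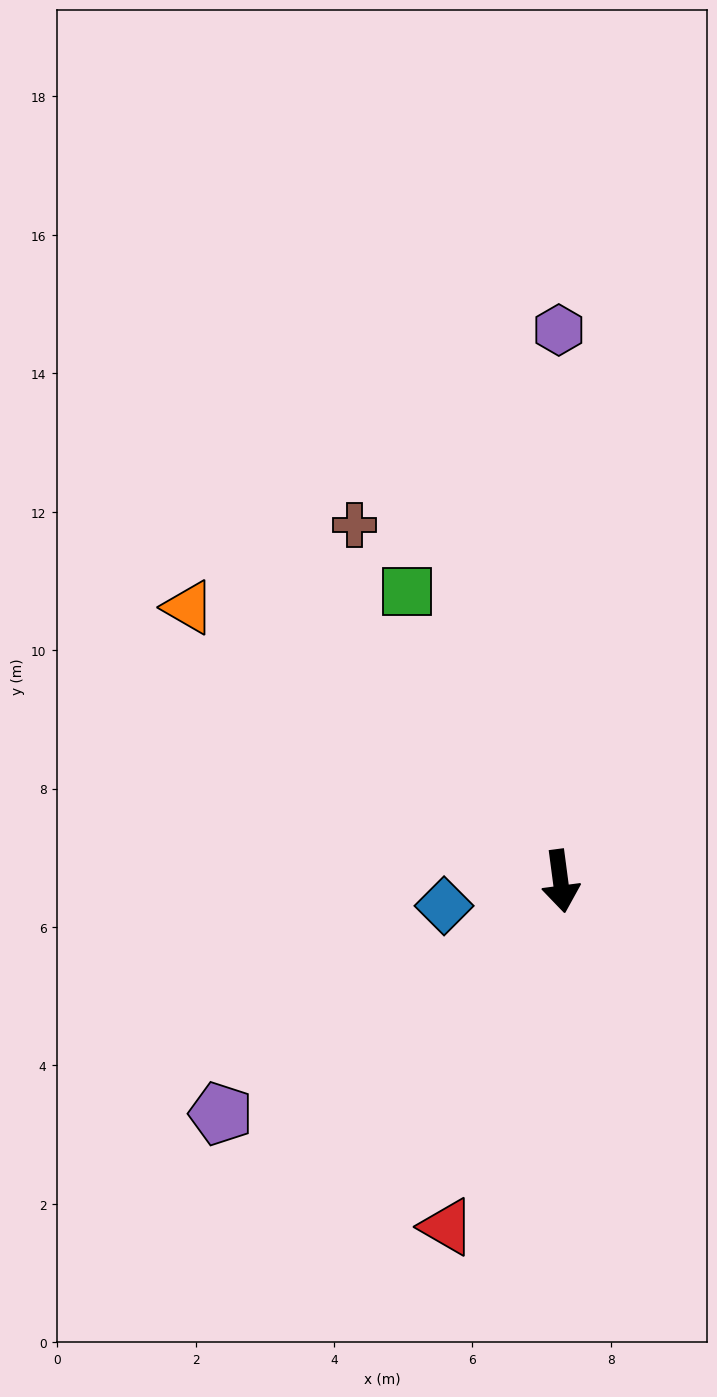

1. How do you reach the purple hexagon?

turn left 173°, forward 8.0 m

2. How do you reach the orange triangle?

turn right 134°, forward 6.7 m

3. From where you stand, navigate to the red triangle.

turn right 26°, forward 5.3 m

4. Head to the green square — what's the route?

turn right 160°, forward 4.7 m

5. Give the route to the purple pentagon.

turn right 63°, forward 5.9 m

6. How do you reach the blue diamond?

turn right 86°, forward 1.7 m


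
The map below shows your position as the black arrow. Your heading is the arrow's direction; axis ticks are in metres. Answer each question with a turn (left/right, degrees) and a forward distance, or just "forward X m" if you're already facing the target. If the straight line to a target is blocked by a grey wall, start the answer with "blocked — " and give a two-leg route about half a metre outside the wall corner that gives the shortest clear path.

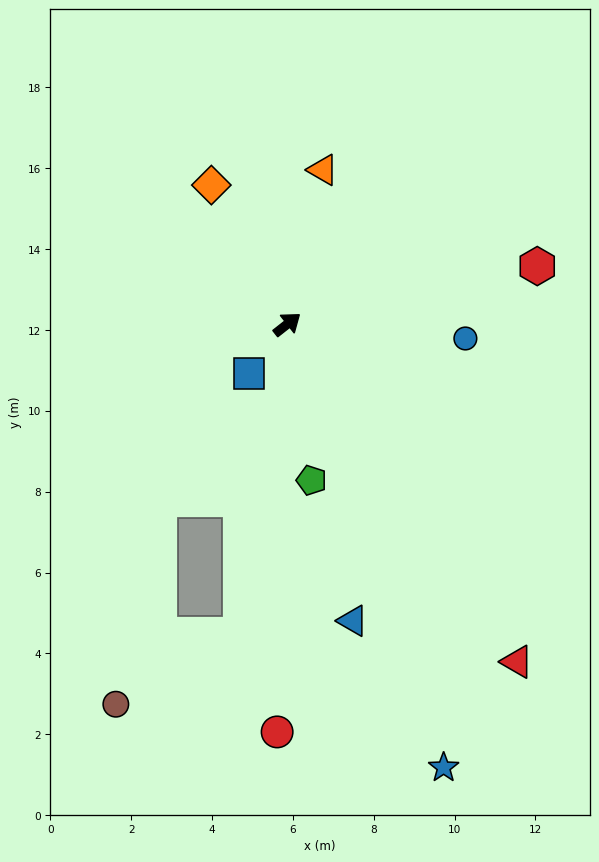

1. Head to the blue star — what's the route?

turn right 109°, forward 11.6 m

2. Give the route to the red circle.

turn right 130°, forward 10.1 m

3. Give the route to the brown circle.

blocked — turn right 137°, forward 7.8 m, then turn right 52°, forward 3.5 m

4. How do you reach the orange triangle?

turn left 39°, forward 3.9 m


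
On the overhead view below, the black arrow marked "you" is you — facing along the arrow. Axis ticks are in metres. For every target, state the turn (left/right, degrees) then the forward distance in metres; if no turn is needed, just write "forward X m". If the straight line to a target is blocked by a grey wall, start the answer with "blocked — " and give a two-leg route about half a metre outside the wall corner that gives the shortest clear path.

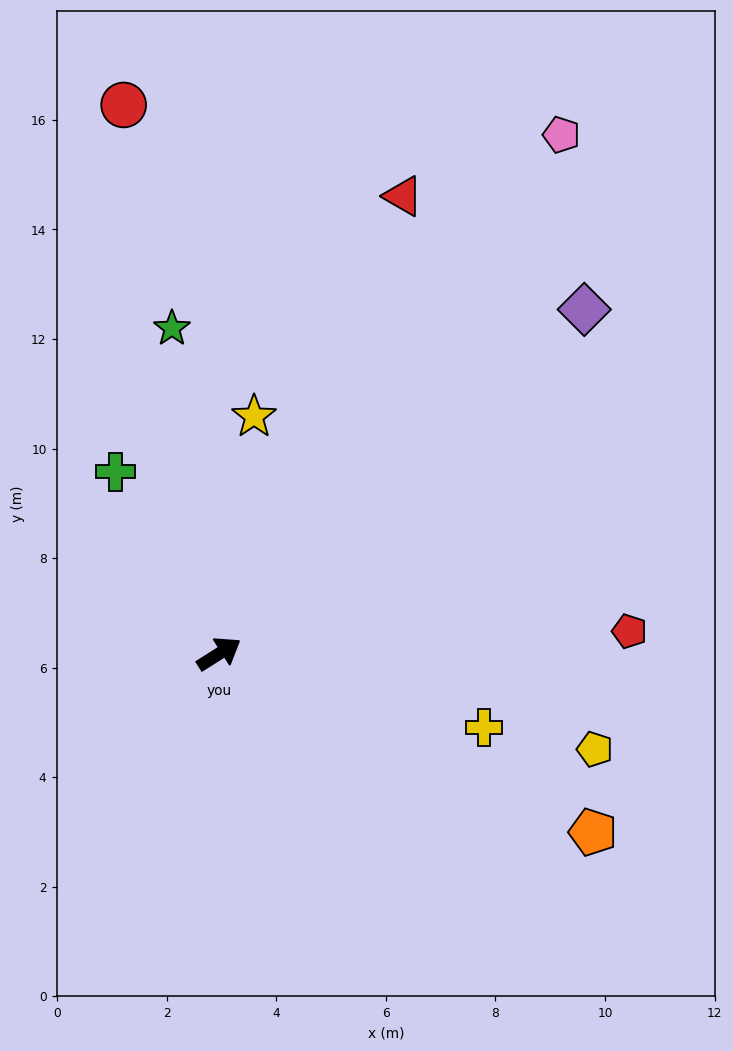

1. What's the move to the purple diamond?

turn left 11°, forward 9.2 m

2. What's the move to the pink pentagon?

turn left 24°, forward 11.3 m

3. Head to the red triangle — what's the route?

turn left 36°, forward 9.0 m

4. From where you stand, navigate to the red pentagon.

turn right 29°, forward 7.5 m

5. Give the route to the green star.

turn left 66°, forward 6.0 m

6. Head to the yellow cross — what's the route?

turn right 48°, forward 5.0 m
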